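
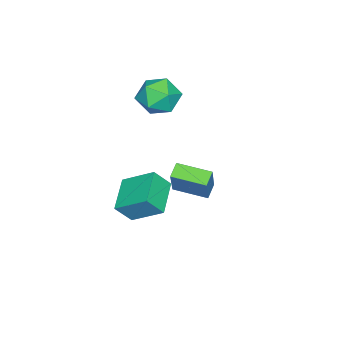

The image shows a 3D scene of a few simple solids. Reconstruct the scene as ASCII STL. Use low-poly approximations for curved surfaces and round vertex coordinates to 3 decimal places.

solid 
facet normal -0.474 -0.174 -0.863
outer loop
vertex 2.658 0.745 0.66
vertex 2.43 2.367 0.458
vertex 3.362 0.794 0.263
endloop
endfacet
facet normal 0.138 -0.983 0.123
outer loop
vertex 4.23 1.113 1.842
vertex 2.658 0.745 0.66
vertex 3.362 0.794 0.263
endloop
endfacet
facet normal -0.474 -0.174 -0.863
outer loop
vertex 3.362 0.794 0.263
vertex 2.43 2.367 0.458
vertex 3.134 2.416 0.061
endloop
endfacet
facet normal 0.869 0.061 -0.490
outer loop
vertex 3.134 2.416 0.061
vertex 4.23 1.113 1.842
vertex 3.362 0.794 0.263
endloop
endfacet
facet normal -0.869 -0.061 0.490
outer loop
vertex 2.658 0.745 0.66
vertex 3.298 2.686 2.037
vertex 2.43 2.367 0.458
endloop
endfacet
facet normal 0.138 -0.983 0.123
outer loop
vertex 3.526 1.064 2.239
vertex 2.658 0.745 0.66
vertex 4.23 1.113 1.842
endloop
endfacet
facet normal -0.869 -0.061 0.490
outer loop
vertex 3.526 1.064 2.239
vertex 3.298 2.686 2.037
vertex 2.658 0.745 0.66
endloop
endfacet
facet normal -0.138 0.983 -0.123
outer loop
vertex 2.43 2.367 0.458
vertex 3.298 2.686 2.037
vertex 3.134 2.416 0.061
endloop
endfacet
facet normal 0.869 0.061 -0.490
outer loop
vertex 4.002 2.735 1.64
vertex 4.23 1.113 1.842
vertex 3.134 2.416 0.061
endloop
endfacet
facet normal -0.138 0.983 -0.123
outer loop
vertex 3.134 2.416 0.061
vertex 3.298 2.686 2.037
vertex 4.002 2.735 1.64
endloop
endfacet
facet normal 0.474 0.174 0.863
outer loop
vertex 4.002 2.735 1.64
vertex 3.526 1.064 2.239
vertex 4.23 1.113 1.842
endloop
endfacet
facet normal 0.474 0.174 0.863
outer loop
vertex 3.298 2.686 2.037
vertex 3.526 1.064 2.239
vertex 4.002 2.735 1.64
endloop
endfacet
facet normal -0.173 0.736 0.654
outer loop
vertex -1.926 -1.278 2.606
vertex -1.85 -2.049 3.494
vertex -0.885 -1.487 3.117
endloop
endfacet
facet normal 0.161 0.984 0.074
outer loop
vertex -1.926 -1.278 2.606
vertex -0.885 -1.487 3.117
vertex -0.958 -1.387 1.945
endloop
endfacet
facet normal -0.243 0.835 -0.494
outer loop
vertex -1.926 -1.278 2.606
vertex -0.958 -1.387 1.945
vertex -1.966 -1.886 1.599
endloop
endfacet
facet normal -0.827 0.495 -0.266
outer loop
vertex -1.926 -1.278 2.606
vertex -1.966 -1.886 1.599
vertex -2.518 -2.295 2.556
endloop
endfacet
facet normal -0.784 0.434 0.444
outer loop
vertex -1.926 -1.278 2.606
vertex -2.518 -2.295 2.556
vertex -1.85 -2.049 3.494
endloop
endfacet
facet normal 0.777 0.630 0.005
outer loop
vertex -0.958 -1.387 1.945
vertex -0.885 -1.487 3.117
vertex -0.282 -2.225 2.424
endloop
endfacet
facet normal 0.236 0.228 0.945
outer loop
vertex -0.885 -1.487 3.117
vertex -1.85 -2.049 3.494
vertex -0.834 -2.634 3.381
endloop
endfacet
facet normal -0.752 -0.262 0.604
outer loop
vertex -1.85 -2.049 3.494
vertex -2.518 -2.295 2.556
vertex -1.842 -3.133 3.035
endloop
endfacet
facet normal -0.823 -0.162 -0.544
outer loop
vertex -2.518 -2.295 2.556
vertex -1.966 -1.886 1.599
vertex -1.915 -3.033 1.863
endloop
endfacet
facet normal 0.122 0.388 -0.914
outer loop
vertex -1.966 -1.886 1.599
vertex -0.958 -1.387 1.945
vertex -0.95 -2.471 1.486
endloop
endfacet
facet normal 0.827 -0.495 0.266
outer loop
vertex -0.874 -3.242 2.374
vertex -0.282 -2.225 2.424
vertex -0.834 -2.634 3.381
endloop
endfacet
facet normal 0.243 -0.835 0.494
outer loop
vertex -0.874 -3.242 2.374
vertex -0.834 -2.634 3.381
vertex -1.842 -3.133 3.035
endloop
endfacet
facet normal -0.161 -0.984 -0.074
outer loop
vertex -0.874 -3.242 2.374
vertex -1.842 -3.133 3.035
vertex -1.915 -3.033 1.863
endloop
endfacet
facet normal 0.173 -0.736 -0.654
outer loop
vertex -0.874 -3.242 2.374
vertex -1.915 -3.033 1.863
vertex -0.95 -2.471 1.486
endloop
endfacet
facet normal 0.784 -0.434 -0.444
outer loop
vertex -0.874 -3.242 2.374
vertex -0.95 -2.471 1.486
vertex -0.282 -2.225 2.424
endloop
endfacet
facet normal 0.823 0.162 0.544
outer loop
vertex -0.834 -2.634 3.381
vertex -0.282 -2.225 2.424
vertex -0.885 -1.487 3.117
endloop
endfacet
facet normal -0.122 -0.388 0.914
outer loop
vertex -1.842 -3.133 3.035
vertex -0.834 -2.634 3.381
vertex -1.85 -2.049 3.494
endloop
endfacet
facet normal -0.777 -0.630 -0.005
outer loop
vertex -1.915 -3.033 1.863
vertex -1.842 -3.133 3.035
vertex -2.518 -2.295 2.556
endloop
endfacet
facet normal -0.236 -0.228 -0.945
outer loop
vertex -0.95 -2.471 1.486
vertex -1.915 -3.033 1.863
vertex -1.966 -1.886 1.599
endloop
endfacet
facet normal 0.752 0.262 -0.604
outer loop
vertex -0.282 -2.225 2.424
vertex -0.95 -2.471 1.486
vertex -0.958 -1.387 1.945
endloop
endfacet
facet normal -0.413 0.480 -0.774
outer loop
vertex -0.129 -0.994 -2.445
vertex 1.636 -0.493 -3.077
vertex -0.045 -2.612 -3.494
endloop
endfacet
facet normal -0.910 -0.258 0.325
outer loop
vertex 0.484 -3.227 -2.503
vertex -0.129 -0.994 -2.445
vertex -0.045 -2.612 -3.494
endloop
endfacet
facet normal -0.413 0.480 -0.774
outer loop
vertex -0.045 -2.612 -3.494
vertex 1.636 -0.493 -3.077
vertex 1.72 -2.112 -4.125
endloop
endfacet
facet normal 0.043 -0.838 -0.543
outer loop
vertex 1.72 -2.112 -4.125
vertex 0.484 -3.227 -2.503
vertex -0.045 -2.612 -3.494
endloop
endfacet
facet normal -0.043 0.838 0.543
outer loop
vertex -0.129 -0.994 -2.445
vertex 2.165 -1.108 -2.086
vertex 1.636 -0.493 -3.077
endloop
endfacet
facet normal -0.909 -0.258 0.326
outer loop
vertex 0.4 -1.608 -1.455
vertex -0.129 -0.994 -2.445
vertex 0.484 -3.227 -2.503
endloop
endfacet
facet normal -0.043 0.838 0.543
outer loop
vertex 0.4 -1.608 -1.455
vertex 2.165 -1.108 -2.086
vertex -0.129 -0.994 -2.445
endloop
endfacet
facet normal 0.910 0.258 -0.326
outer loop
vertex 1.636 -0.493 -3.077
vertex 2.165 -1.108 -2.086
vertex 1.72 -2.112 -4.125
endloop
endfacet
facet normal 0.043 -0.838 -0.543
outer loop
vertex 2.249 -2.726 -3.135
vertex 0.484 -3.227 -2.503
vertex 1.72 -2.112 -4.125
endloop
endfacet
facet normal 0.909 0.258 -0.326
outer loop
vertex 1.72 -2.112 -4.125
vertex 2.165 -1.108 -2.086
vertex 2.249 -2.726 -3.135
endloop
endfacet
facet normal 0.413 -0.480 0.774
outer loop
vertex 2.249 -2.726 -3.135
vertex 0.4 -1.608 -1.455
vertex 0.484 -3.227 -2.503
endloop
endfacet
facet normal 0.413 -0.480 0.774
outer loop
vertex 2.165 -1.108 -2.086
vertex 0.4 -1.608 -1.455
vertex 2.249 -2.726 -3.135
endloop
endfacet

endsolid


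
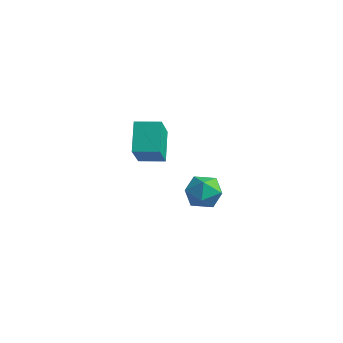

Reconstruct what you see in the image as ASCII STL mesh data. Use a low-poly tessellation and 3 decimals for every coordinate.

solid 
facet normal -0.416 0.571 -0.708
outer loop
vertex -0.99 -1.348 1.382
vertex -0.203 -0.702 1.441
vertex -0.307 -2.09 0.383
endloop
endfacet
facet normal -0.772 -0.633 -0.057
outer loop
vertex 0.383 -3.038 1.559
vertex -0.99 -1.348 1.382
vertex -0.307 -2.09 0.383
endloop
endfacet
facet normal -0.415 0.571 -0.708
outer loop
vertex -0.307 -2.09 0.383
vertex -0.203 -0.702 1.441
vertex 0.481 -1.444 0.442
endloop
endfacet
facet normal 0.481 -0.523 -0.704
outer loop
vertex 0.481 -1.444 0.442
vertex 0.383 -3.038 1.559
vertex -0.307 -2.09 0.383
endloop
endfacet
facet normal -0.482 0.522 0.704
outer loop
vertex -0.99 -1.348 1.382
vertex 0.487 -1.65 2.617
vertex -0.203 -0.702 1.441
endloop
endfacet
facet normal -0.772 -0.633 -0.058
outer loop
vertex -0.301 -2.296 2.558
vertex -0.99 -1.348 1.382
vertex 0.383 -3.038 1.559
endloop
endfacet
facet normal -0.481 0.523 0.704
outer loop
vertex -0.301 -2.296 2.558
vertex 0.487 -1.65 2.617
vertex -0.99 -1.348 1.382
endloop
endfacet
facet normal 0.772 0.633 0.058
outer loop
vertex -0.203 -0.702 1.441
vertex 0.487 -1.65 2.617
vertex 0.481 -1.444 0.442
endloop
endfacet
facet normal 0.482 -0.523 -0.703
outer loop
vertex 1.17 -2.392 1.618
vertex 0.383 -3.038 1.559
vertex 0.481 -1.444 0.442
endloop
endfacet
facet normal 0.772 0.633 0.058
outer loop
vertex 0.481 -1.444 0.442
vertex 0.487 -1.65 2.617
vertex 1.17 -2.392 1.618
endloop
endfacet
facet normal 0.415 -0.571 0.708
outer loop
vertex 1.17 -2.392 1.618
vertex -0.301 -2.296 2.558
vertex 0.383 -3.038 1.559
endloop
endfacet
facet normal 0.415 -0.571 0.708
outer loop
vertex 0.487 -1.65 2.617
vertex -0.301 -2.296 2.558
vertex 1.17 -2.392 1.618
endloop
endfacet
facet normal -0.311 -0.478 0.822
outer loop
vertex -1.085 1.561 -2.313
vertex -0.818 0.803 -2.653
vertex -0.271 1.281 -2.168
endloop
endfacet
facet normal -0.108 0.190 0.976
outer loop
vertex -1.085 1.561 -2.313
vertex -0.271 1.281 -2.168
vertex -0.417 2.122 -2.348
endloop
endfacet
facet normal -0.503 0.636 0.585
outer loop
vertex -1.085 1.561 -2.313
vertex -0.417 2.122 -2.348
vertex -1.055 2.165 -2.943
endloop
endfacet
facet normal -0.951 0.244 0.189
outer loop
vertex -1.085 1.561 -2.313
vertex -1.055 2.165 -2.943
vertex -1.302 1.349 -3.131
endloop
endfacet
facet normal -0.831 -0.443 0.335
outer loop
vertex -1.085 1.561 -2.313
vertex -1.302 1.349 -3.131
vertex -0.818 0.803 -2.653
endloop
endfacet
facet normal 0.573 0.265 0.775
outer loop
vertex -0.417 2.122 -2.348
vertex -0.271 1.281 -2.168
vertex 0.262 1.711 -2.709
endloop
endfacet
facet normal 0.244 -0.814 0.527
outer loop
vertex -0.271 1.281 -2.168
vertex -0.818 0.803 -2.653
vertex 0.015 0.895 -2.897
endloop
endfacet
facet normal -0.598 -0.758 -0.261
outer loop
vertex -0.818 0.803 -2.653
vertex -1.302 1.349 -3.131
vertex -0.623 0.938 -3.492
endloop
endfacet
facet normal -0.791 0.354 -0.498
outer loop
vertex -1.302 1.349 -3.131
vertex -1.055 2.165 -2.943
vertex -0.769 1.779 -3.672
endloop
endfacet
facet normal -0.067 0.987 0.143
outer loop
vertex -1.055 2.165 -2.943
vertex -0.417 2.122 -2.348
vertex -0.222 2.257 -3.187
endloop
endfacet
facet normal 0.951 -0.244 -0.189
outer loop
vertex 0.045 1.499 -3.527
vertex 0.262 1.711 -2.709
vertex 0.015 0.895 -2.897
endloop
endfacet
facet normal 0.503 -0.636 -0.585
outer loop
vertex 0.045 1.499 -3.527
vertex 0.015 0.895 -2.897
vertex -0.623 0.938 -3.492
endloop
endfacet
facet normal 0.108 -0.190 -0.976
outer loop
vertex 0.045 1.499 -3.527
vertex -0.623 0.938 -3.492
vertex -0.769 1.779 -3.672
endloop
endfacet
facet normal 0.311 0.478 -0.822
outer loop
vertex 0.045 1.499 -3.527
vertex -0.769 1.779 -3.672
vertex -0.222 2.257 -3.187
endloop
endfacet
facet normal 0.831 0.443 -0.335
outer loop
vertex 0.045 1.499 -3.527
vertex -0.222 2.257 -3.187
vertex 0.262 1.711 -2.709
endloop
endfacet
facet normal 0.791 -0.354 0.498
outer loop
vertex 0.015 0.895 -2.897
vertex 0.262 1.711 -2.709
vertex -0.271 1.281 -2.168
endloop
endfacet
facet normal 0.067 -0.987 -0.143
outer loop
vertex -0.623 0.938 -3.492
vertex 0.015 0.895 -2.897
vertex -0.818 0.803 -2.653
endloop
endfacet
facet normal -0.573 -0.265 -0.775
outer loop
vertex -0.769 1.779 -3.672
vertex -0.623 0.938 -3.492
vertex -1.302 1.349 -3.131
endloop
endfacet
facet normal -0.244 0.814 -0.527
outer loop
vertex -0.222 2.257 -3.187
vertex -0.769 1.779 -3.672
vertex -1.055 2.165 -2.943
endloop
endfacet
facet normal 0.598 0.758 0.261
outer loop
vertex 0.262 1.711 -2.709
vertex -0.222 2.257 -3.187
vertex -0.417 2.122 -2.348
endloop
endfacet

endsolid


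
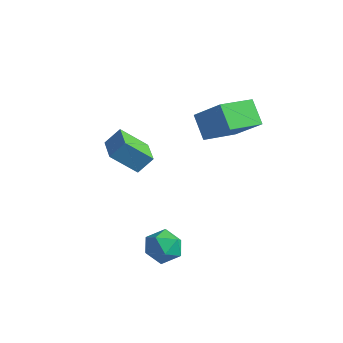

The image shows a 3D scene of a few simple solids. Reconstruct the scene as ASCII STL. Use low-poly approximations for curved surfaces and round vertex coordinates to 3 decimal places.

solid 
facet normal -0.581 -0.034 0.813
outer loop
vertex 2.47 -2.839 -3.009
vertex 1.907 -3.585 -3.443
vertex 2.727 -3.826 -2.867
endloop
endfacet
facet normal 0.084 0.163 0.983
outer loop
vertex 2.47 -2.839 -3.009
vertex 2.727 -3.826 -2.867
vertex 3.459 -3.124 -3.046
endloop
endfacet
facet normal 0.240 0.753 0.613
outer loop
vertex 2.47 -2.839 -3.009
vertex 3.459 -3.124 -3.046
vertex 3.092 -2.449 -3.732
endloop
endfacet
facet normal -0.327 0.920 0.215
outer loop
vertex 2.47 -2.839 -3.009
vertex 3.092 -2.449 -3.732
vertex 2.132 -2.733 -3.977
endloop
endfacet
facet normal -0.835 0.433 0.339
outer loop
vertex 2.47 -2.839 -3.009
vertex 2.132 -2.733 -3.977
vertex 1.907 -3.585 -3.443
endloop
endfacet
facet normal 0.528 -0.354 0.772
outer loop
vertex 3.459 -3.124 -3.046
vertex 2.727 -3.826 -2.867
vertex 3.508 -4.047 -3.503
endloop
endfacet
facet normal -0.547 -0.673 0.497
outer loop
vertex 2.727 -3.826 -2.867
vertex 1.907 -3.585 -3.443
vertex 2.548 -4.331 -3.748
endloop
endfacet
facet normal -0.959 0.083 -0.271
outer loop
vertex 1.907 -3.585 -3.443
vertex 2.132 -2.733 -3.977
vertex 2.181 -3.656 -4.434
endloop
endfacet
facet normal -0.137 0.871 -0.471
outer loop
vertex 2.132 -2.733 -3.977
vertex 3.092 -2.449 -3.732
vertex 2.913 -2.954 -4.613
endloop
endfacet
facet normal 0.781 0.600 0.173
outer loop
vertex 3.092 -2.449 -3.732
vertex 3.459 -3.124 -3.046
vertex 3.733 -3.195 -4.037
endloop
endfacet
facet normal 0.327 -0.920 -0.215
outer loop
vertex 3.17 -3.941 -4.471
vertex 3.508 -4.047 -3.503
vertex 2.548 -4.331 -3.748
endloop
endfacet
facet normal -0.240 -0.753 -0.613
outer loop
vertex 3.17 -3.941 -4.471
vertex 2.548 -4.331 -3.748
vertex 2.181 -3.656 -4.434
endloop
endfacet
facet normal -0.084 -0.163 -0.983
outer loop
vertex 3.17 -3.941 -4.471
vertex 2.181 -3.656 -4.434
vertex 2.913 -2.954 -4.613
endloop
endfacet
facet normal 0.581 0.034 -0.813
outer loop
vertex 3.17 -3.941 -4.471
vertex 2.913 -2.954 -4.613
vertex 3.733 -3.195 -4.037
endloop
endfacet
facet normal 0.835 -0.433 -0.339
outer loop
vertex 3.17 -3.941 -4.471
vertex 3.733 -3.195 -4.037
vertex 3.508 -4.047 -3.503
endloop
endfacet
facet normal 0.137 -0.871 0.471
outer loop
vertex 2.548 -4.331 -3.748
vertex 3.508 -4.047 -3.503
vertex 2.727 -3.826 -2.867
endloop
endfacet
facet normal -0.781 -0.600 -0.173
outer loop
vertex 2.181 -3.656 -4.434
vertex 2.548 -4.331 -3.748
vertex 1.907 -3.585 -3.443
endloop
endfacet
facet normal -0.528 0.354 -0.772
outer loop
vertex 2.913 -2.954 -4.613
vertex 2.181 -3.656 -4.434
vertex 2.132 -2.733 -3.977
endloop
endfacet
facet normal 0.547 0.673 -0.497
outer loop
vertex 3.733 -3.195 -4.037
vertex 2.913 -2.954 -4.613
vertex 3.092 -2.449 -3.732
endloop
endfacet
facet normal 0.959 -0.083 0.271
outer loop
vertex 3.508 -4.047 -3.503
vertex 3.733 -3.195 -4.037
vertex 3.459 -3.124 -3.046
endloop
endfacet
facet normal -0.509 -0.528 0.680
outer loop
vertex -0.166 -2.652 1.69
vertex -1.393 -1.67 1.534
vertex -0.577 -3.295 0.884
endloop
endfacet
facet normal 0.777 -0.621 0.099
outer loop
vertex 0.333 -2.35 -0.334
vertex -0.166 -2.652 1.69
vertex -0.577 -3.295 0.884
endloop
endfacet
facet normal -0.508 -0.528 0.681
outer loop
vertex -0.577 -3.295 0.884
vertex -1.393 -1.67 1.534
vertex -1.805 -2.313 0.728
endloop
endfacet
facet normal -0.371 -0.579 -0.726
outer loop
vertex -1.805 -2.313 0.728
vertex 0.333 -2.35 -0.334
vertex -0.577 -3.295 0.884
endloop
endfacet
facet normal 0.371 0.579 0.726
outer loop
vertex -0.166 -2.652 1.69
vertex -0.483 -0.725 0.316
vertex -1.393 -1.67 1.534
endloop
endfacet
facet normal 0.777 -0.622 0.099
outer loop
vertex 0.745 -1.707 0.472
vertex -0.166 -2.652 1.69
vertex 0.333 -2.35 -0.334
endloop
endfacet
facet normal 0.371 0.579 0.726
outer loop
vertex 0.745 -1.707 0.472
vertex -0.483 -0.725 0.316
vertex -0.166 -2.652 1.69
endloop
endfacet
facet normal -0.777 0.621 -0.099
outer loop
vertex -1.393 -1.67 1.534
vertex -0.483 -0.725 0.316
vertex -1.805 -2.313 0.728
endloop
endfacet
facet normal -0.371 -0.579 -0.726
outer loop
vertex -0.894 -1.368 -0.49
vertex 0.333 -2.35 -0.334
vertex -1.805 -2.313 0.728
endloop
endfacet
facet normal -0.777 0.621 -0.099
outer loop
vertex -1.805 -2.313 0.728
vertex -0.483 -0.725 0.316
vertex -0.894 -1.368 -0.49
endloop
endfacet
facet normal 0.509 0.527 -0.681
outer loop
vertex -0.894 -1.368 -0.49
vertex 0.745 -1.707 0.472
vertex 0.333 -2.35 -0.334
endloop
endfacet
facet normal 0.508 0.528 -0.680
outer loop
vertex -0.483 -0.725 0.316
vertex 0.745 -1.707 0.472
vertex -0.894 -1.368 -0.49
endloop
endfacet
facet normal -0.655 0.303 0.692
outer loop
vertex 1.951 1.665 3.064
vertex 2.334 3.618 2.572
vertex 0.384 1.605 1.608
endloop
endfacet
facet normal -0.186 -0.953 0.240
outer loop
vertex 1.386 1.142 0.548
vertex 1.951 1.665 3.064
vertex 0.384 1.605 1.608
endloop
endfacet
facet normal -0.655 0.303 0.692
outer loop
vertex 0.384 1.605 1.608
vertex 2.334 3.618 2.572
vertex 0.767 3.558 1.116
endloop
endfacet
facet normal -0.732 -0.028 -0.680
outer loop
vertex 0.767 3.558 1.116
vertex 1.386 1.142 0.548
vertex 0.384 1.605 1.608
endloop
endfacet
facet normal 0.732 0.028 0.680
outer loop
vertex 1.951 1.665 3.064
vertex 3.336 3.155 1.512
vertex 2.334 3.618 2.572
endloop
endfacet
facet normal -0.186 -0.953 0.240
outer loop
vertex 2.953 1.202 2.004
vertex 1.951 1.665 3.064
vertex 1.386 1.142 0.548
endloop
endfacet
facet normal 0.732 0.028 0.680
outer loop
vertex 2.953 1.202 2.004
vertex 3.336 3.155 1.512
vertex 1.951 1.665 3.064
endloop
endfacet
facet normal 0.186 0.953 -0.240
outer loop
vertex 2.334 3.618 2.572
vertex 3.336 3.155 1.512
vertex 0.767 3.558 1.116
endloop
endfacet
facet normal -0.732 -0.028 -0.680
outer loop
vertex 1.769 3.095 0.056
vertex 1.386 1.142 0.548
vertex 0.767 3.558 1.116
endloop
endfacet
facet normal 0.186 0.953 -0.240
outer loop
vertex 0.767 3.558 1.116
vertex 3.336 3.155 1.512
vertex 1.769 3.095 0.056
endloop
endfacet
facet normal 0.655 -0.303 -0.692
outer loop
vertex 1.769 3.095 0.056
vertex 2.953 1.202 2.004
vertex 1.386 1.142 0.548
endloop
endfacet
facet normal 0.655 -0.303 -0.692
outer loop
vertex 3.336 3.155 1.512
vertex 2.953 1.202 2.004
vertex 1.769 3.095 0.056
endloop
endfacet

endsolid


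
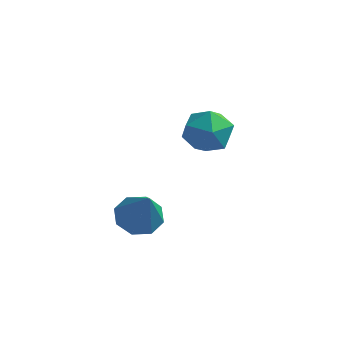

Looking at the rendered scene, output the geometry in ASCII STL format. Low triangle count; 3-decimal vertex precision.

solid 
facet normal -0.402 0.400 -0.824
outer loop
vertex -2.615 -1.978 -4.456
vertex -3.326 -1.576 -3.914
vertex -2.437 -1.292 -4.21
endloop
endfacet
facet normal 0.971 -0.213 -0.110
outer loop
vertex -2.615 -1.978 -4.456
vertex -2.437 -1.292 -4.21
vertex -2.454 -2.444 -2.126
endloop
endfacet
facet normal -0.402 0.400 -0.824
outer loop
vertex -2.437 -1.292 -4.21
vertex -3.326 -1.576 -3.914
vertex -2.779 -0.773 -3.791
endloop
endfacet
facet normal 0.887 0.400 0.229
outer loop
vertex -2.437 -1.292 -4.21
vertex -2.779 -0.773 -3.791
vertex -2.454 -2.444 -2.126
endloop
endfacet
facet normal -0.402 0.400 -0.824
outer loop
vertex -2.779 -0.773 -3.791
vertex -3.326 -1.576 -3.914
vertex -3.442 -0.724 -3.444
endloop
endfacet
facet normal 0.375 0.690 0.619
outer loop
vertex -2.779 -0.773 -3.791
vertex -3.442 -0.724 -3.444
vertex -2.454 -2.444 -2.126
endloop
endfacet
facet normal -0.403 0.400 -0.824
outer loop
vertex -3.442 -0.724 -3.444
vertex -3.326 -1.576 -3.914
vertex -4.037 -1.175 -3.372
endloop
endfacet
facet normal -0.267 0.485 0.833
outer loop
vertex -3.442 -0.724 -3.444
vertex -4.037 -1.175 -3.372
vertex -2.454 -2.444 -2.126
endloop
endfacet
facet normal -0.403 0.399 -0.824
outer loop
vertex -4.037 -1.175 -3.372
vertex -3.326 -1.576 -3.914
vertex -4.216 -1.861 -3.617
endloop
endfacet
facet normal -0.661 -0.093 0.745
outer loop
vertex -4.037 -1.175 -3.372
vertex -4.216 -1.861 -3.617
vertex -2.454 -2.444 -2.126
endloop
endfacet
facet normal -0.403 0.401 -0.823
outer loop
vertex -4.216 -1.861 -3.617
vertex -3.326 -1.576 -3.914
vertex -3.874 -2.38 -4.037
endloop
endfacet
facet normal -0.578 -0.709 0.405
outer loop
vertex -4.216 -1.861 -3.617
vertex -3.874 -2.38 -4.037
vertex -2.454 -2.444 -2.126
endloop
endfacet
facet normal -0.402 0.400 -0.824
outer loop
vertex -3.874 -2.38 -4.037
vertex -3.326 -1.576 -3.914
vertex -3.211 -2.428 -4.384
endloop
endfacet
facet normal -0.065 -0.998 0.015
outer loop
vertex -3.874 -2.38 -4.037
vertex -3.211 -2.428 -4.384
vertex -2.454 -2.444 -2.126
endloop
endfacet
facet normal -0.402 0.400 -0.824
outer loop
vertex -3.211 -2.428 -4.384
vertex -3.326 -1.576 -3.914
vertex -2.615 -1.978 -4.456
endloop
endfacet
facet normal 0.575 -0.794 -0.198
outer loop
vertex -3.211 -2.428 -4.384
vertex -2.615 -1.978 -4.456
vertex -2.454 -2.444 -2.126
endloop
endfacet
facet normal 0.425 0.523 0.738
outer loop
vertex -2.439 3.936 -1.245
vertex -2.482 2.996 -0.554
vertex -1.546 3.184 -1.226
endloop
endfacet
facet normal 0.640 0.762 0.101
outer loop
vertex -2.439 3.936 -1.245
vertex -1.546 3.184 -1.226
vertex -1.914 3.627 -2.241
endloop
endfacet
facet normal 0.061 0.962 -0.266
outer loop
vertex -2.439 3.936 -1.245
vertex -1.914 3.627 -2.241
vertex -3.077 3.713 -2.197
endloop
endfacet
facet normal -0.512 0.847 0.145
outer loop
vertex -2.439 3.936 -1.245
vertex -3.077 3.713 -2.197
vertex -3.428 3.323 -1.154
endloop
endfacet
facet normal -0.287 0.576 0.766
outer loop
vertex -2.439 3.936 -1.245
vertex -3.428 3.323 -1.154
vertex -2.482 2.996 -0.554
endloop
endfacet
facet normal 0.944 0.219 -0.247
outer loop
vertex -1.914 3.627 -2.241
vertex -1.546 3.184 -1.226
vertex -1.632 2.497 -2.166
endloop
endfacet
facet normal 0.597 -0.167 0.785
outer loop
vertex -1.546 3.184 -1.226
vertex -2.482 2.996 -0.554
vertex -1.983 2.107 -1.123
endloop
endfacet
facet normal -0.554 -0.083 0.828
outer loop
vertex -2.482 2.996 -0.554
vertex -3.428 3.323 -1.154
vertex -3.146 2.193 -1.079
endloop
endfacet
facet normal -0.918 0.356 -0.176
outer loop
vertex -3.428 3.323 -1.154
vertex -3.077 3.713 -2.197
vertex -3.514 2.636 -2.094
endloop
endfacet
facet normal 0.008 0.542 -0.840
outer loop
vertex -3.077 3.713 -2.197
vertex -1.914 3.627 -2.241
vertex -2.578 2.824 -2.766
endloop
endfacet
facet normal 0.512 -0.847 -0.145
outer loop
vertex -2.621 1.884 -2.075
vertex -1.632 2.497 -2.166
vertex -1.983 2.107 -1.123
endloop
endfacet
facet normal -0.061 -0.962 0.266
outer loop
vertex -2.621 1.884 -2.075
vertex -1.983 2.107 -1.123
vertex -3.146 2.193 -1.079
endloop
endfacet
facet normal -0.640 -0.762 -0.101
outer loop
vertex -2.621 1.884 -2.075
vertex -3.146 2.193 -1.079
vertex -3.514 2.636 -2.094
endloop
endfacet
facet normal -0.425 -0.523 -0.738
outer loop
vertex -2.621 1.884 -2.075
vertex -3.514 2.636 -2.094
vertex -2.578 2.824 -2.766
endloop
endfacet
facet normal 0.287 -0.576 -0.766
outer loop
vertex -2.621 1.884 -2.075
vertex -2.578 2.824 -2.766
vertex -1.632 2.497 -2.166
endloop
endfacet
facet normal 0.918 -0.356 0.176
outer loop
vertex -1.983 2.107 -1.123
vertex -1.632 2.497 -2.166
vertex -1.546 3.184 -1.226
endloop
endfacet
facet normal -0.008 -0.542 0.840
outer loop
vertex -3.146 2.193 -1.079
vertex -1.983 2.107 -1.123
vertex -2.482 2.996 -0.554
endloop
endfacet
facet normal -0.944 -0.219 0.247
outer loop
vertex -3.514 2.636 -2.094
vertex -3.146 2.193 -1.079
vertex -3.428 3.323 -1.154
endloop
endfacet
facet normal -0.597 0.167 -0.785
outer loop
vertex -2.578 2.824 -2.766
vertex -3.514 2.636 -2.094
vertex -3.077 3.713 -2.197
endloop
endfacet
facet normal 0.554 0.083 -0.828
outer loop
vertex -1.632 2.497 -2.166
vertex -2.578 2.824 -2.766
vertex -1.914 3.627 -2.241
endloop
endfacet

endsolid


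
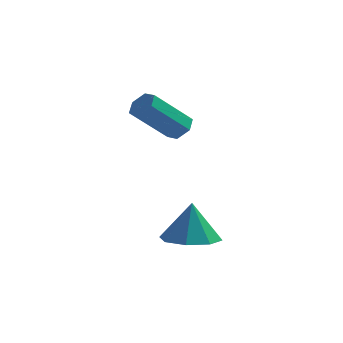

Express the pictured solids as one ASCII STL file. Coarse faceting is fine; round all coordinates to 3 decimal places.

solid 
facet normal 0.579 0.440 -0.686
outer loop
vertex 1.009 0.542 1.016
vertex 0.571 0.97 0.921
vertex 1.008 1.064 1.35
endloop
endfacet
facet normal 0.815 -0.311 0.488
outer loop
vertex 1.009 0.542 1.016
vertex 1.008 1.064 1.35
vertex -0.172 -0.358 2.414
endloop
endfacet
facet normal 0.815 -0.311 0.489
outer loop
vertex -0.172 -0.358 2.414
vertex 1.008 1.064 1.35
vertex -0.174 0.164 2.749
endloop
endfacet
facet normal -0.579 -0.442 0.685
outer loop
vertex -0.172 -0.358 2.414
vertex -0.174 0.164 2.749
vertex -0.611 0.07 2.319
endloop
endfacet
facet normal 0.579 0.441 -0.686
outer loop
vertex 1.008 1.064 1.35
vertex 0.571 0.97 0.921
vertex 0.569 1.492 1.255
endloop
endfacet
facet normal 0.405 0.574 0.712
outer loop
vertex 1.008 1.064 1.35
vertex 0.569 1.492 1.255
vertex -0.174 0.164 2.749
endloop
endfacet
facet normal 0.406 0.573 0.712
outer loop
vertex -0.174 0.164 2.749
vertex 0.569 1.492 1.255
vertex -0.612 0.592 2.654
endloop
endfacet
facet normal -0.580 -0.441 0.685
outer loop
vertex -0.174 0.164 2.749
vertex -0.612 0.592 2.654
vertex -0.611 0.07 2.319
endloop
endfacet
facet normal 0.579 0.441 -0.686
outer loop
vertex 0.569 1.492 1.255
vertex 0.571 0.97 0.921
vertex 0.132 1.398 0.826
endloop
endfacet
facet normal -0.410 0.885 0.223
outer loop
vertex 0.569 1.492 1.255
vertex 0.132 1.398 0.826
vertex -0.612 0.592 2.654
endloop
endfacet
facet normal -0.410 0.884 0.223
outer loop
vertex -0.612 0.592 2.654
vertex 0.132 1.398 0.826
vertex -1.049 0.498 2.224
endloop
endfacet
facet normal -0.580 -0.441 0.685
outer loop
vertex -0.612 0.592 2.654
vertex -1.049 0.498 2.224
vertex -0.611 0.07 2.319
endloop
endfacet
facet normal 0.579 0.442 -0.685
outer loop
vertex 0.132 1.398 0.826
vertex 0.571 0.97 0.921
vertex 0.134 0.876 0.491
endloop
endfacet
facet normal -0.815 0.311 -0.489
outer loop
vertex 0.132 1.398 0.826
vertex 0.134 0.876 0.491
vertex -1.049 0.498 2.224
endloop
endfacet
facet normal -0.815 0.311 -0.489
outer loop
vertex -1.049 0.498 2.224
vertex 0.134 0.876 0.491
vertex -1.048 -0.024 1.89
endloop
endfacet
facet normal -0.579 -0.440 0.686
outer loop
vertex -1.049 0.498 2.224
vertex -1.048 -0.024 1.89
vertex -0.611 0.07 2.319
endloop
endfacet
facet normal 0.580 0.441 -0.685
outer loop
vertex 0.134 0.876 0.491
vertex 0.571 0.97 0.921
vertex 0.572 0.448 0.586
endloop
endfacet
facet normal -0.406 -0.573 -0.712
outer loop
vertex 0.134 0.876 0.491
vertex 0.572 0.448 0.586
vertex -1.048 -0.024 1.89
endloop
endfacet
facet normal -0.406 -0.574 -0.712
outer loop
vertex -1.048 -0.024 1.89
vertex 0.572 0.448 0.586
vertex -0.609 -0.452 1.985
endloop
endfacet
facet normal -0.579 -0.441 0.686
outer loop
vertex -1.048 -0.024 1.89
vertex -0.609 -0.452 1.985
vertex -0.611 0.07 2.319
endloop
endfacet
facet normal 0.580 0.441 -0.685
outer loop
vertex 0.572 0.448 0.586
vertex 0.571 0.97 0.921
vertex 1.009 0.542 1.016
endloop
endfacet
facet normal 0.410 -0.884 -0.223
outer loop
vertex 0.572 0.448 0.586
vertex 1.009 0.542 1.016
vertex -0.609 -0.452 1.985
endloop
endfacet
facet normal 0.410 -0.884 -0.223
outer loop
vertex -0.609 -0.452 1.985
vertex 1.009 0.542 1.016
vertex -0.172 -0.358 2.414
endloop
endfacet
facet normal -0.579 -0.441 0.686
outer loop
vertex -0.609 -0.452 1.985
vertex -0.172 -0.358 2.414
vertex -0.611 0.07 2.319
endloop
endfacet
facet normal 0.011 -0.175 -0.984
outer loop
vertex 2.507 -3.375 -2.711
vertex 1.709 -2.661 -2.847
vertex 2.788 -2.609 -2.844
endloop
endfacet
facet normal 0.792 -0.190 0.581
outer loop
vertex 2.507 -3.375 -2.711
vertex 2.788 -2.609 -2.844
vertex 1.691 -2.379 -1.273
endloop
endfacet
facet normal 0.011 -0.176 -0.984
outer loop
vertex 2.788 -2.609 -2.844
vertex 1.709 -2.661 -2.847
vertex 2.436 -1.873 -2.98
endloop
endfacet
facet normal 0.762 0.450 0.466
outer loop
vertex 2.788 -2.609 -2.844
vertex 2.436 -1.873 -2.98
vertex 1.691 -2.379 -1.273
endloop
endfacet
facet normal 0.011 -0.176 -0.984
outer loop
vertex 2.436 -1.873 -2.98
vertex 1.709 -2.661 -2.847
vertex 1.659 -1.599 -3.038
endloop
endfacet
facet normal 0.282 0.880 0.384
outer loop
vertex 2.436 -1.873 -2.98
vertex 1.659 -1.599 -3.038
vertex 1.691 -2.379 -1.273
endloop
endfacet
facet normal 0.011 -0.177 -0.984
outer loop
vertex 1.659 -1.599 -3.038
vertex 1.709 -2.661 -2.847
vertex 0.911 -1.946 -2.984
endloop
endfacet
facet normal -0.366 0.849 0.382
outer loop
vertex 1.659 -1.599 -3.038
vertex 0.911 -1.946 -2.984
vertex 1.691 -2.379 -1.273
endloop
endfacet
facet normal 0.011 -0.176 -0.984
outer loop
vertex 0.911 -1.946 -2.984
vertex 1.709 -2.661 -2.847
vertex 0.63 -2.712 -2.85
endloop
endfacet
facet normal -0.804 0.376 0.461
outer loop
vertex 0.911 -1.946 -2.984
vertex 0.63 -2.712 -2.85
vertex 1.691 -2.379 -1.273
endloop
endfacet
facet normal 0.011 -0.175 -0.984
outer loop
vertex 0.63 -2.712 -2.85
vertex 1.709 -2.661 -2.847
vertex 0.982 -3.448 -2.715
endloop
endfacet
facet normal -0.773 -0.264 0.576
outer loop
vertex 0.63 -2.712 -2.85
vertex 0.982 -3.448 -2.715
vertex 1.691 -2.379 -1.273
endloop
endfacet
facet normal 0.011 -0.176 -0.984
outer loop
vertex 0.982 -3.448 -2.715
vertex 1.709 -2.661 -2.847
vertex 1.759 -3.723 -2.657
endloop
endfacet
facet normal -0.294 -0.693 0.658
outer loop
vertex 0.982 -3.448 -2.715
vertex 1.759 -3.723 -2.657
vertex 1.691 -2.379 -1.273
endloop
endfacet
facet normal 0.011 -0.176 -0.984
outer loop
vertex 1.759 -3.723 -2.657
vertex 1.709 -2.661 -2.847
vertex 2.507 -3.375 -2.711
endloop
endfacet
facet normal 0.356 -0.662 0.660
outer loop
vertex 1.759 -3.723 -2.657
vertex 2.507 -3.375 -2.711
vertex 1.691 -2.379 -1.273
endloop
endfacet

endsolid


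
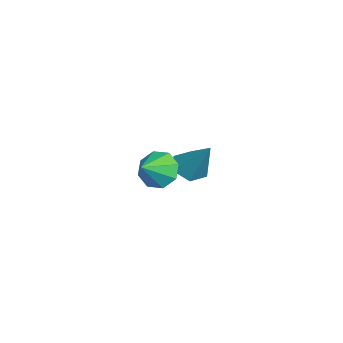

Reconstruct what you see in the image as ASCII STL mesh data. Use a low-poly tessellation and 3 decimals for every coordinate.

solid 
facet normal -0.756 0.379 -0.533
outer loop
vertex 2.952 3.674 -2.34
vertex 2.49 2.951 -2.199
vertex 2.582 3.712 -1.788
endloop
endfacet
facet normal 0.696 0.578 0.427
outer loop
vertex 2.952 3.674 -2.34
vertex 2.582 3.712 -1.788
vertex 3.45 2.469 -1.521
endloop
endfacet
facet normal -0.757 0.379 -0.533
outer loop
vertex 2.582 3.712 -1.788
vertex 2.49 2.951 -2.199
vertex 2.158 3.304 -1.476
endloop
endfacet
facet normal 0.279 0.384 0.880
outer loop
vertex 2.582 3.712 -1.788
vertex 2.158 3.304 -1.476
vertex 3.45 2.469 -1.521
endloop
endfacet
facet normal -0.756 0.380 -0.533
outer loop
vertex 2.158 3.304 -1.476
vertex 2.49 2.951 -2.199
vertex 1.928 2.689 -1.588
endloop
endfacet
facet normal -0.066 -0.155 0.986
outer loop
vertex 2.158 3.304 -1.476
vertex 1.928 2.689 -1.588
vertex 3.45 2.469 -1.521
endloop
endfacet
facet normal -0.756 0.380 -0.533
outer loop
vertex 1.928 2.689 -1.588
vertex 2.49 2.951 -2.199
vertex 2.027 2.228 -2.057
endloop
endfacet
facet normal -0.134 -0.721 0.680
outer loop
vertex 1.928 2.689 -1.588
vertex 2.027 2.228 -2.057
vertex 3.45 2.469 -1.521
endloop
endfacet
facet normal -0.756 0.379 -0.533
outer loop
vertex 2.027 2.228 -2.057
vertex 2.49 2.951 -2.199
vertex 2.398 2.19 -2.61
endloop
endfacet
facet normal 0.113 -0.983 0.143
outer loop
vertex 2.027 2.228 -2.057
vertex 2.398 2.19 -2.61
vertex 3.45 2.469 -1.521
endloop
endfacet
facet normal -0.756 0.379 -0.533
outer loop
vertex 2.398 2.19 -2.61
vertex 2.49 2.951 -2.199
vertex 2.822 2.598 -2.921
endloop
endfacet
facet normal 0.531 -0.788 -0.311
outer loop
vertex 2.398 2.19 -2.61
vertex 2.822 2.598 -2.921
vertex 3.45 2.469 -1.521
endloop
endfacet
facet normal -0.756 0.380 -0.533
outer loop
vertex 2.822 2.598 -2.921
vertex 2.49 2.951 -2.199
vertex 3.052 3.213 -2.809
endloop
endfacet
facet normal 0.874 -0.251 -0.415
outer loop
vertex 2.822 2.598 -2.921
vertex 3.052 3.213 -2.809
vertex 3.45 2.469 -1.521
endloop
endfacet
facet normal -0.756 0.379 -0.534
outer loop
vertex 3.052 3.213 -2.809
vertex 2.49 2.951 -2.199
vertex 2.952 3.674 -2.34
endloop
endfacet
facet normal 0.943 0.315 -0.109
outer loop
vertex 3.052 3.213 -2.809
vertex 2.952 3.674 -2.34
vertex 3.45 2.469 -1.521
endloop
endfacet
facet normal -0.423 -0.431 -0.797
outer loop
vertex -1.454 3.594 -5.241
vertex -2.157 3.514 -4.825
vertex -2.016 4.191 -5.266
endloop
endfacet
facet normal 0.698 0.644 -0.311
outer loop
vertex -1.454 3.594 -5.241
vertex -2.016 4.191 -5.266
vertex -1.283 4.406 -3.175
endloop
endfacet
facet normal -0.422 -0.432 -0.797
outer loop
vertex -2.016 4.191 -5.266
vertex -2.157 3.514 -4.825
vertex -2.719 4.111 -4.851
endloop
endfacet
facet normal -0.143 0.988 -0.052
outer loop
vertex -2.016 4.191 -5.266
vertex -2.719 4.111 -4.851
vertex -1.283 4.406 -3.175
endloop
endfacet
facet normal -0.422 -0.432 -0.797
outer loop
vertex -2.719 4.111 -4.851
vertex -2.157 3.514 -4.825
vertex -2.859 3.433 -4.41
endloop
endfacet
facet normal -0.705 0.483 0.519
outer loop
vertex -2.719 4.111 -4.851
vertex -2.859 3.433 -4.41
vertex -1.283 4.406 -3.175
endloop
endfacet
facet normal -0.422 -0.431 -0.798
outer loop
vertex -2.859 3.433 -4.41
vertex -2.157 3.514 -4.825
vertex -2.298 2.837 -4.385
endloop
endfacet
facet normal -0.424 -0.365 0.829
outer loop
vertex -2.859 3.433 -4.41
vertex -2.298 2.837 -4.385
vertex -1.283 4.406 -3.175
endloop
endfacet
facet normal -0.422 -0.431 -0.798
outer loop
vertex -2.298 2.837 -4.385
vertex -2.157 3.514 -4.825
vertex -1.595 2.917 -4.8
endloop
endfacet
facet normal 0.417 -0.709 0.569
outer loop
vertex -2.298 2.837 -4.385
vertex -1.595 2.917 -4.8
vertex -1.283 4.406 -3.175
endloop
endfacet
facet normal -0.423 -0.431 -0.797
outer loop
vertex -1.595 2.917 -4.8
vertex -2.157 3.514 -4.825
vertex -1.454 3.594 -5.241
endloop
endfacet
facet normal 0.979 -0.204 -0.001
outer loop
vertex -1.595 2.917 -4.8
vertex -1.454 3.594 -5.241
vertex -1.283 4.406 -3.175
endloop
endfacet

endsolid


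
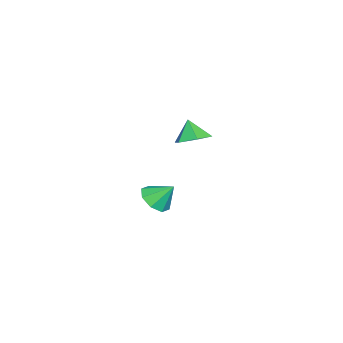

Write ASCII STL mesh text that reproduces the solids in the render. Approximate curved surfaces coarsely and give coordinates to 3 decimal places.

solid 
facet normal 0.341 0.341 -0.876
outer loop
vertex 2.362 3.601 3.793
vertex 1.621 3.172 3.337
vertex 1.531 4.083 3.657
endloop
endfacet
facet normal 0.129 0.469 0.874
outer loop
vertex 2.362 3.601 3.793
vertex 1.531 4.083 3.657
vertex 1.199 2.748 4.423
endloop
endfacet
facet normal 0.340 0.341 -0.876
outer loop
vertex 1.531 4.083 3.657
vertex 1.621 3.172 3.337
vertex 0.79 3.654 3.202
endloop
endfacet
facet normal -0.644 0.495 0.583
outer loop
vertex 1.531 4.083 3.657
vertex 0.79 3.654 3.202
vertex 1.199 2.748 4.423
endloop
endfacet
facet normal 0.341 0.342 -0.876
outer loop
vertex 0.79 3.654 3.202
vertex 1.621 3.172 3.337
vertex 0.88 2.743 2.881
endloop
endfacet
facet normal -0.966 -0.166 0.200
outer loop
vertex 0.79 3.654 3.202
vertex 0.88 2.743 2.881
vertex 1.199 2.748 4.423
endloop
endfacet
facet normal 0.341 0.341 -0.876
outer loop
vertex 0.88 2.743 2.881
vertex 1.621 3.172 3.337
vertex 1.711 2.261 3.017
endloop
endfacet
facet normal -0.512 -0.852 0.109
outer loop
vertex 0.88 2.743 2.881
vertex 1.711 2.261 3.017
vertex 1.199 2.748 4.423
endloop
endfacet
facet normal 0.340 0.341 -0.876
outer loop
vertex 1.711 2.261 3.017
vertex 1.621 3.172 3.337
vertex 2.452 2.69 3.472
endloop
endfacet
facet normal 0.263 -0.878 0.400
outer loop
vertex 1.711 2.261 3.017
vertex 2.452 2.69 3.472
vertex 1.199 2.748 4.423
endloop
endfacet
facet normal 0.341 0.342 -0.876
outer loop
vertex 2.452 2.69 3.472
vertex 1.621 3.172 3.337
vertex 2.362 3.601 3.793
endloop
endfacet
facet normal 0.584 -0.218 0.782
outer loop
vertex 2.452 2.69 3.472
vertex 2.362 3.601 3.793
vertex 1.199 2.748 4.423
endloop
endfacet
facet normal 0.035 -0.677 -0.735
outer loop
vertex -0.858 -0.334 -2.76
vertex -1.615 0.129 -3.223
vertex -0.618 0.206 -3.246
endloop
endfacet
facet normal 0.781 0.188 0.595
outer loop
vertex -0.858 -0.334 -2.76
vertex -0.618 0.206 -3.246
vertex -1.665 1.111 -2.157
endloop
endfacet
facet normal 0.035 -0.678 -0.735
outer loop
vertex -0.618 0.206 -3.246
vertex -1.615 0.129 -3.223
vertex -0.961 0.701 -3.719
endloop
endfacet
facet normal 0.735 0.660 0.158
outer loop
vertex -0.618 0.206 -3.246
vertex -0.961 0.701 -3.719
vertex -1.665 1.111 -2.157
endloop
endfacet
facet normal 0.036 -0.678 -0.734
outer loop
vertex -0.961 0.701 -3.719
vertex -1.615 0.129 -3.223
vertex -1.687 0.86 -3.901
endloop
endfacet
facet normal 0.245 0.959 -0.141
outer loop
vertex -0.961 0.701 -3.719
vertex -1.687 0.86 -3.901
vertex -1.665 1.111 -2.157
endloop
endfacet
facet normal 0.035 -0.678 -0.734
outer loop
vertex -1.687 0.86 -3.901
vertex -1.615 0.129 -3.223
vertex -2.371 0.591 -3.685
endloop
endfacet
facet normal -0.397 0.909 -0.126
outer loop
vertex -1.687 0.86 -3.901
vertex -2.371 0.591 -3.685
vertex -1.665 1.111 -2.157
endloop
endfacet
facet normal 0.035 -0.678 -0.734
outer loop
vertex -2.371 0.591 -3.685
vertex -1.615 0.129 -3.223
vertex -2.611 0.052 -3.199
endloop
endfacet
facet normal -0.819 0.540 0.195
outer loop
vertex -2.371 0.591 -3.685
vertex -2.611 0.052 -3.199
vertex -1.665 1.111 -2.157
endloop
endfacet
facet normal 0.035 -0.678 -0.734
outer loop
vertex -2.611 0.052 -3.199
vertex -1.615 0.129 -3.223
vertex -2.268 -0.443 -2.726
endloop
endfacet
facet normal -0.772 0.068 0.632
outer loop
vertex -2.611 0.052 -3.199
vertex -2.268 -0.443 -2.726
vertex -1.665 1.111 -2.157
endloop
endfacet
facet normal 0.034 -0.677 -0.735
outer loop
vertex -2.268 -0.443 -2.726
vertex -1.615 0.129 -3.223
vertex -1.542 -0.603 -2.545
endloop
endfacet
facet normal -0.283 -0.231 0.931
outer loop
vertex -2.268 -0.443 -2.726
vertex -1.542 -0.603 -2.545
vertex -1.665 1.111 -2.157
endloop
endfacet
facet normal 0.035 -0.677 -0.735
outer loop
vertex -1.542 -0.603 -2.545
vertex -1.615 0.129 -3.223
vertex -0.858 -0.334 -2.76
endloop
endfacet
facet normal 0.359 -0.181 0.915
outer loop
vertex -1.542 -0.603 -2.545
vertex -0.858 -0.334 -2.76
vertex -1.665 1.111 -2.157
endloop
endfacet

endsolid


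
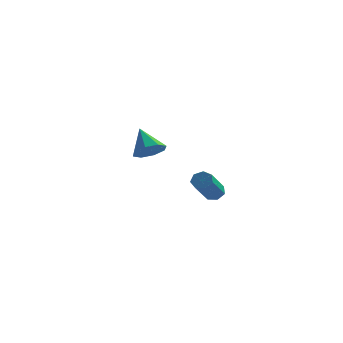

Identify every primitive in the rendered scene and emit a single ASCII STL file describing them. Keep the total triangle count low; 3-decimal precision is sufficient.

solid 
facet normal 0.167 0.745 -0.645
outer loop
vertex 2.324 -3.532 -0.937
vertex 2.081 -3.15 -0.559
vertex 2.646 -3.315 -0.603
endloop
endfacet
facet normal 0.759 -0.515 -0.397
outer loop
vertex 2.324 -3.532 -0.937
vertex 2.646 -3.315 -0.603
vertex 1.982 -5.052 0.381
endloop
endfacet
facet normal 0.759 -0.515 -0.397
outer loop
vertex 1.982 -5.052 0.381
vertex 2.646 -3.315 -0.603
vertex 2.304 -4.835 0.715
endloop
endfacet
facet normal -0.167 -0.745 0.645
outer loop
vertex 1.982 -5.052 0.381
vertex 2.304 -4.835 0.715
vertex 1.739 -4.67 0.759
endloop
endfacet
facet normal 0.168 0.746 -0.644
outer loop
vertex 2.646 -3.315 -0.603
vertex 2.081 -3.15 -0.559
vertex 2.542 -2.974 -0.235
endloop
endfacet
facet normal 0.965 0.011 0.263
outer loop
vertex 2.646 -3.315 -0.603
vertex 2.542 -2.974 -0.235
vertex 2.304 -4.835 0.715
endloop
endfacet
facet normal 0.965 0.011 0.263
outer loop
vertex 2.304 -4.835 0.715
vertex 2.542 -2.974 -0.235
vertex 2.2 -4.493 1.082
endloop
endfacet
facet normal -0.167 -0.744 0.646
outer loop
vertex 2.304 -4.835 0.715
vertex 2.2 -4.493 1.082
vertex 1.739 -4.67 0.759
endloop
endfacet
facet normal 0.169 0.745 -0.645
outer loop
vertex 2.542 -2.974 -0.235
vertex 2.081 -3.15 -0.559
vertex 2.091 -2.765 -0.112
endloop
endfacet
facet normal 0.443 0.529 0.724
outer loop
vertex 2.542 -2.974 -0.235
vertex 2.091 -2.765 -0.112
vertex 2.2 -4.493 1.082
endloop
endfacet
facet normal 0.443 0.528 0.724
outer loop
vertex 2.2 -4.493 1.082
vertex 2.091 -2.765 -0.112
vertex 1.749 -4.285 1.206
endloop
endfacet
facet normal -0.166 -0.745 0.646
outer loop
vertex 2.2 -4.493 1.082
vertex 1.749 -4.285 1.206
vertex 1.739 -4.67 0.759
endloop
endfacet
facet normal 0.168 0.745 -0.645
outer loop
vertex 2.091 -2.765 -0.112
vertex 2.081 -3.15 -0.559
vertex 1.632 -2.846 -0.325
endloop
endfacet
facet normal -0.412 0.648 0.641
outer loop
vertex 2.091 -2.765 -0.112
vertex 1.632 -2.846 -0.325
vertex 1.749 -4.285 1.206
endloop
endfacet
facet normal -0.412 0.648 0.640
outer loop
vertex 1.749 -4.285 1.206
vertex 1.632 -2.846 -0.325
vertex 1.291 -4.366 0.993
endloop
endfacet
facet normal -0.168 -0.745 0.645
outer loop
vertex 1.749 -4.285 1.206
vertex 1.291 -4.366 0.993
vertex 1.739 -4.67 0.759
endloop
endfacet
facet normal 0.167 0.744 -0.647
outer loop
vertex 1.632 -2.846 -0.325
vertex 2.081 -3.15 -0.559
vertex 1.512 -3.157 -0.714
endloop
endfacet
facet normal -0.958 0.278 0.073
outer loop
vertex 1.632 -2.846 -0.325
vertex 1.512 -3.157 -0.714
vertex 1.291 -4.366 0.993
endloop
endfacet
facet normal -0.957 0.280 0.074
outer loop
vertex 1.291 -4.366 0.993
vertex 1.512 -3.157 -0.714
vertex 1.17 -4.676 0.604
endloop
endfacet
facet normal -0.168 -0.745 0.646
outer loop
vertex 1.291 -4.366 0.993
vertex 1.17 -4.676 0.604
vertex 1.739 -4.67 0.759
endloop
endfacet
facet normal 0.167 0.745 -0.646
outer loop
vertex 1.512 -3.157 -0.714
vertex 2.081 -3.15 -0.559
vertex 1.82 -3.462 -0.986
endloop
endfacet
facet normal -0.781 -0.300 -0.548
outer loop
vertex 1.512 -3.157 -0.714
vertex 1.82 -3.462 -0.986
vertex 1.17 -4.676 0.604
endloop
endfacet
facet normal -0.782 -0.298 -0.547
outer loop
vertex 1.17 -4.676 0.604
vertex 1.82 -3.462 -0.986
vertex 1.478 -4.982 0.331
endloop
endfacet
facet normal -0.168 -0.745 0.646
outer loop
vertex 1.17 -4.676 0.604
vertex 1.478 -4.982 0.331
vertex 1.739 -4.67 0.759
endloop
endfacet
facet normal 0.166 0.745 -0.646
outer loop
vertex 1.82 -3.462 -0.986
vertex 2.081 -3.15 -0.559
vertex 2.324 -3.532 -0.937
endloop
endfacet
facet normal -0.017 -0.653 -0.758
outer loop
vertex 1.82 -3.462 -0.986
vertex 2.324 -3.532 -0.937
vertex 1.478 -4.982 0.331
endloop
endfacet
facet normal -0.016 -0.653 -0.757
outer loop
vertex 1.478 -4.982 0.331
vertex 2.324 -3.532 -0.937
vertex 1.982 -5.052 0.381
endloop
endfacet
facet normal -0.168 -0.745 0.645
outer loop
vertex 1.478 -4.982 0.331
vertex 1.982 -5.052 0.381
vertex 1.739 -4.67 0.759
endloop
endfacet
facet normal 0.423 -0.543 -0.725
outer loop
vertex -1.778 2.071 0.641
vertex -2.338 2.503 -0.009
vertex -1.471 2.679 0.365
endloop
endfacet
facet normal 0.528 0.115 0.841
outer loop
vertex -1.778 2.071 0.641
vertex -1.471 2.679 0.365
vertex -3.082 3.457 1.269
endloop
endfacet
facet normal 0.423 -0.543 -0.726
outer loop
vertex -1.471 2.679 0.365
vertex -2.338 2.503 -0.009
vertex -1.672 3.184 -0.13
endloop
endfacet
facet normal 0.581 0.676 0.454
outer loop
vertex -1.471 2.679 0.365
vertex -1.672 3.184 -0.13
vertex -3.082 3.457 1.269
endloop
endfacet
facet normal 0.423 -0.543 -0.726
outer loop
vertex -1.672 3.184 -0.13
vertex -2.338 2.503 -0.009
vertex -2.263 3.289 -0.553
endloop
endfacet
facet normal 0.181 0.983 -0.009
outer loop
vertex -1.672 3.184 -0.13
vertex -2.263 3.289 -0.553
vertex -3.082 3.457 1.269
endloop
endfacet
facet normal 0.424 -0.542 -0.725
outer loop
vertex -2.263 3.289 -0.553
vertex -2.338 2.503 -0.009
vertex -2.897 2.934 -0.658
endloop
endfacet
facet normal -0.435 0.858 -0.275
outer loop
vertex -2.263 3.289 -0.553
vertex -2.897 2.934 -0.658
vertex -3.082 3.457 1.269
endloop
endfacet
facet normal 0.423 -0.543 -0.725
outer loop
vertex -2.897 2.934 -0.658
vertex -2.338 2.503 -0.009
vertex -3.204 2.326 -0.382
endloop
endfacet
facet normal -0.908 0.373 -0.188
outer loop
vertex -2.897 2.934 -0.658
vertex -3.204 2.326 -0.382
vertex -3.082 3.457 1.269
endloop
endfacet
facet normal 0.423 -0.542 -0.726
outer loop
vertex -3.204 2.326 -0.382
vertex -2.338 2.503 -0.009
vertex -3.003 1.821 0.112
endloop
endfacet
facet normal -0.962 -0.188 0.200
outer loop
vertex -3.204 2.326 -0.382
vertex -3.003 1.821 0.112
vertex -3.082 3.457 1.269
endloop
endfacet
facet normal 0.424 -0.542 -0.725
outer loop
vertex -3.003 1.821 0.112
vertex -2.338 2.503 -0.009
vertex -2.412 1.716 0.536
endloop
endfacet
facet normal -0.563 -0.495 0.662
outer loop
vertex -3.003 1.821 0.112
vertex -2.412 1.716 0.536
vertex -3.082 3.457 1.269
endloop
endfacet
facet normal 0.424 -0.542 -0.726
outer loop
vertex -2.412 1.716 0.536
vertex -2.338 2.503 -0.009
vertex -1.778 2.071 0.641
endloop
endfacet
facet normal 0.054 -0.370 0.928
outer loop
vertex -2.412 1.716 0.536
vertex -1.778 2.071 0.641
vertex -3.082 3.457 1.269
endloop
endfacet

endsolid


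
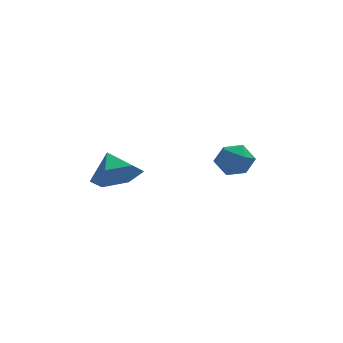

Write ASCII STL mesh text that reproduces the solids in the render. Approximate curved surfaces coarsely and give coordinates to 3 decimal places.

solid 
facet normal -0.787 -0.552 0.274
outer loop
vertex 2.951 0.354 -1.562
vertex 3.335 -0.21 -1.595
vertex 3.293 0.14 -1.01
endloop
endfacet
facet normal -0.827 0.103 0.552
outer loop
vertex 2.951 0.354 -1.562
vertex 3.293 0.14 -1.01
vertex 3.274 0.806 -1.163
endloop
endfacet
facet normal -0.819 0.573 0.014
outer loop
vertex 2.951 0.354 -1.562
vertex 3.274 0.806 -1.163
vertex 3.305 0.867 -1.843
endloop
endfacet
facet normal -0.775 0.207 -0.598
outer loop
vertex 2.951 0.354 -1.562
vertex 3.305 0.867 -1.843
vertex 3.343 0.239 -2.11
endloop
endfacet
facet normal -0.755 -0.488 -0.438
outer loop
vertex 2.951 0.354 -1.562
vertex 3.343 0.239 -2.11
vertex 3.335 -0.21 -1.595
endloop
endfacet
facet normal -0.243 0.211 0.947
outer loop
vertex 3.274 0.806 -1.163
vertex 3.293 0.14 -1.01
vertex 3.857 0.521 -0.95
endloop
endfacet
facet normal -0.178 -0.850 0.496
outer loop
vertex 3.293 0.14 -1.01
vertex 3.335 -0.21 -1.595
vertex 3.895 -0.107 -1.217
endloop
endfacet
facet normal -0.126 -0.747 -0.653
outer loop
vertex 3.335 -0.21 -1.595
vertex 3.343 0.239 -2.11
vertex 3.926 -0.046 -1.897
endloop
endfacet
facet normal -0.158 0.378 -0.912
outer loop
vertex 3.343 0.239 -2.11
vertex 3.305 0.867 -1.843
vertex 3.907 0.62 -2.05
endloop
endfacet
facet normal -0.230 0.970 0.077
outer loop
vertex 3.305 0.867 -1.843
vertex 3.274 0.806 -1.163
vertex 3.865 0.97 -1.465
endloop
endfacet
facet normal 0.775 -0.207 0.598
outer loop
vertex 4.249 0.406 -1.498
vertex 3.857 0.521 -0.95
vertex 3.895 -0.107 -1.217
endloop
endfacet
facet normal 0.819 -0.573 -0.014
outer loop
vertex 4.249 0.406 -1.498
vertex 3.895 -0.107 -1.217
vertex 3.926 -0.046 -1.897
endloop
endfacet
facet normal 0.827 -0.103 -0.552
outer loop
vertex 4.249 0.406 -1.498
vertex 3.926 -0.046 -1.897
vertex 3.907 0.62 -2.05
endloop
endfacet
facet normal 0.787 0.552 -0.274
outer loop
vertex 4.249 0.406 -1.498
vertex 3.907 0.62 -2.05
vertex 3.865 0.97 -1.465
endloop
endfacet
facet normal 0.755 0.488 0.438
outer loop
vertex 4.249 0.406 -1.498
vertex 3.865 0.97 -1.465
vertex 3.857 0.521 -0.95
endloop
endfacet
facet normal 0.158 -0.378 0.912
outer loop
vertex 3.895 -0.107 -1.217
vertex 3.857 0.521 -0.95
vertex 3.293 0.14 -1.01
endloop
endfacet
facet normal 0.230 -0.970 -0.077
outer loop
vertex 3.926 -0.046 -1.897
vertex 3.895 -0.107 -1.217
vertex 3.335 -0.21 -1.595
endloop
endfacet
facet normal 0.243 -0.211 -0.947
outer loop
vertex 3.907 0.62 -2.05
vertex 3.926 -0.046 -1.897
vertex 3.343 0.239 -2.11
endloop
endfacet
facet normal 0.178 0.850 -0.496
outer loop
vertex 3.865 0.97 -1.465
vertex 3.907 0.62 -2.05
vertex 3.305 0.867 -1.843
endloop
endfacet
facet normal 0.126 0.747 0.653
outer loop
vertex 3.857 0.521 -0.95
vertex 3.865 0.97 -1.465
vertex 3.274 0.806 -1.163
endloop
endfacet
facet normal 0.286 -0.715 -0.638
outer loop
vertex 0.515 -3.689 0.015
vertex 0.074 -3.351 -0.562
vertex 0.838 -3.134 -0.463
endloop
endfacet
facet normal 0.555 0.333 0.762
outer loop
vertex 0.515 -3.689 0.015
vertex 0.838 -3.134 -0.463
vertex -0.214 -2.629 0.082
endloop
endfacet
facet normal 0.286 -0.716 -0.637
outer loop
vertex 0.838 -3.134 -0.463
vertex 0.074 -3.351 -0.562
vertex 0.398 -2.797 -1.039
endloop
endfacet
facet normal 0.485 0.864 0.135
outer loop
vertex 0.838 -3.134 -0.463
vertex 0.398 -2.797 -1.039
vertex -0.214 -2.629 0.082
endloop
endfacet
facet normal 0.286 -0.716 -0.637
outer loop
vertex 0.398 -2.797 -1.039
vertex 0.074 -3.351 -0.562
vertex -0.366 -3.014 -1.138
endloop
endfacet
facet normal -0.231 0.936 -0.266
outer loop
vertex 0.398 -2.797 -1.039
vertex -0.366 -3.014 -1.138
vertex -0.214 -2.629 0.082
endloop
endfacet
facet normal 0.286 -0.716 -0.637
outer loop
vertex -0.366 -3.014 -1.138
vertex 0.074 -3.351 -0.562
vertex -0.689 -3.568 -0.661
endloop
endfacet
facet normal -0.878 0.477 -0.041
outer loop
vertex -0.366 -3.014 -1.138
vertex -0.689 -3.568 -0.661
vertex -0.214 -2.629 0.082
endloop
endfacet
facet normal 0.286 -0.715 -0.637
outer loop
vertex -0.689 -3.568 -0.661
vertex 0.074 -3.351 -0.562
vertex -0.249 -3.906 -0.084
endloop
endfacet
facet normal -0.809 -0.054 0.585
outer loop
vertex -0.689 -3.568 -0.661
vertex -0.249 -3.906 -0.084
vertex -0.214 -2.629 0.082
endloop
endfacet
facet normal 0.286 -0.715 -0.638
outer loop
vertex -0.249 -3.906 -0.084
vertex 0.074 -3.351 -0.562
vertex 0.515 -3.689 0.015
endloop
endfacet
facet normal -0.092 -0.126 0.988
outer loop
vertex -0.249 -3.906 -0.084
vertex 0.515 -3.689 0.015
vertex -0.214 -2.629 0.082
endloop
endfacet

endsolid


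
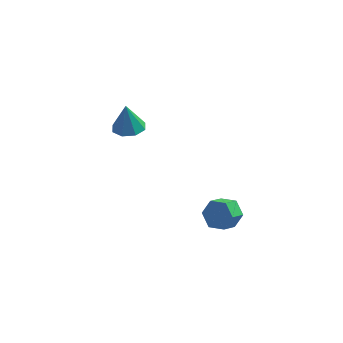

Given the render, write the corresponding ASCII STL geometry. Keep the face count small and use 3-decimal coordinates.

solid 
facet normal 0.542 0.646 -0.537
outer loop
vertex 4.272 -2.975 2.364
vertex 3.816 -3.255 1.567
vertex 3.468 -2.529 2.089
endloop
endfacet
facet normal 0.064 0.605 0.794
outer loop
vertex 4.272 -2.975 2.364
vertex 3.468 -2.529 2.089
vertex 3.66 -3.706 2.971
endloop
endfacet
facet normal 0.065 0.605 0.793
outer loop
vertex 3.66 -3.706 2.971
vertex 3.468 -2.529 2.089
vertex 2.855 -3.259 2.696
endloop
endfacet
facet normal -0.542 -0.647 0.536
outer loop
vertex 3.66 -3.706 2.971
vertex 2.855 -3.259 2.696
vertex 3.204 -3.985 2.173
endloop
endfacet
facet normal 0.543 0.646 -0.537
outer loop
vertex 3.468 -2.529 2.089
vertex 3.816 -3.255 1.567
vertex 3.012 -2.808 1.292
endloop
endfacet
facet normal -0.693 0.706 0.149
outer loop
vertex 3.468 -2.529 2.089
vertex 3.012 -2.808 1.292
vertex 2.855 -3.259 2.696
endloop
endfacet
facet normal -0.693 0.705 0.149
outer loop
vertex 2.855 -3.259 2.696
vertex 3.012 -2.808 1.292
vertex 2.399 -3.539 1.899
endloop
endfacet
facet normal -0.541 -0.647 0.537
outer loop
vertex 2.855 -3.259 2.696
vertex 2.399 -3.539 1.899
vertex 3.204 -3.985 2.173
endloop
endfacet
facet normal 0.543 0.646 -0.536
outer loop
vertex 3.012 -2.808 1.292
vertex 3.816 -3.255 1.567
vertex 3.36 -3.534 0.769
endloop
endfacet
facet normal -0.758 0.101 -0.644
outer loop
vertex 3.012 -2.808 1.292
vertex 3.36 -3.534 0.769
vertex 2.399 -3.539 1.899
endloop
endfacet
facet normal -0.758 0.100 -0.644
outer loop
vertex 2.399 -3.539 1.899
vertex 3.36 -3.534 0.769
vertex 2.748 -4.265 1.376
endloop
endfacet
facet normal -0.541 -0.647 0.537
outer loop
vertex 2.399 -3.539 1.899
vertex 2.748 -4.265 1.376
vertex 3.204 -3.985 2.173
endloop
endfacet
facet normal 0.542 0.647 -0.536
outer loop
vertex 3.36 -3.534 0.769
vertex 3.816 -3.255 1.567
vertex 4.165 -3.981 1.044
endloop
endfacet
facet normal -0.065 -0.605 -0.794
outer loop
vertex 3.36 -3.534 0.769
vertex 4.165 -3.981 1.044
vertex 2.748 -4.265 1.376
endloop
endfacet
facet normal -0.065 -0.605 -0.793
outer loop
vertex 2.748 -4.265 1.376
vertex 4.165 -3.981 1.044
vertex 3.552 -4.711 1.651
endloop
endfacet
facet normal -0.542 -0.646 0.537
outer loop
vertex 2.748 -4.265 1.376
vertex 3.552 -4.711 1.651
vertex 3.204 -3.985 2.173
endloop
endfacet
facet normal 0.541 0.647 -0.537
outer loop
vertex 4.165 -3.981 1.044
vertex 3.816 -3.255 1.567
vertex 4.621 -3.701 1.841
endloop
endfacet
facet normal 0.693 -0.705 -0.149
outer loop
vertex 4.165 -3.981 1.044
vertex 4.621 -3.701 1.841
vertex 3.552 -4.711 1.651
endloop
endfacet
facet normal 0.693 -0.705 -0.150
outer loop
vertex 3.552 -4.711 1.651
vertex 4.621 -3.701 1.841
vertex 4.008 -4.432 2.448
endloop
endfacet
facet normal -0.543 -0.646 0.537
outer loop
vertex 3.552 -4.711 1.651
vertex 4.008 -4.432 2.448
vertex 3.204 -3.985 2.173
endloop
endfacet
facet normal 0.541 0.647 -0.537
outer loop
vertex 4.621 -3.701 1.841
vertex 3.816 -3.255 1.567
vertex 4.272 -2.975 2.364
endloop
endfacet
facet normal 0.758 -0.100 0.645
outer loop
vertex 4.621 -3.701 1.841
vertex 4.272 -2.975 2.364
vertex 4.008 -4.432 2.448
endloop
endfacet
facet normal 0.758 -0.100 0.644
outer loop
vertex 4.008 -4.432 2.448
vertex 4.272 -2.975 2.364
vertex 3.66 -3.706 2.971
endloop
endfacet
facet normal -0.543 -0.646 0.536
outer loop
vertex 4.008 -4.432 2.448
vertex 3.66 -3.706 2.971
vertex 3.204 -3.985 2.173
endloop
endfacet
facet normal 0.086 -0.159 -0.983
outer loop
vertex -0.632 4.051 2.338
vertex -1.562 3.657 2.32
vertex -1.177 4.583 2.204
endloop
endfacet
facet normal 0.584 0.701 0.408
outer loop
vertex -0.632 4.051 2.338
vertex -1.177 4.583 2.204
vertex -1.718 3.943 4.08
endloop
endfacet
facet normal 0.088 -0.160 -0.983
outer loop
vertex -1.177 4.583 2.204
vertex -1.562 3.657 2.32
vertex -1.947 4.573 2.137
endloop
endfacet
facet normal -0.040 0.949 0.312
outer loop
vertex -1.177 4.583 2.204
vertex -1.947 4.573 2.137
vertex -1.718 3.943 4.08
endloop
endfacet
facet normal 0.087 -0.160 -0.983
outer loop
vertex -1.947 4.573 2.137
vertex -1.562 3.657 2.32
vertex -2.492 4.026 2.178
endloop
endfacet
facet normal -0.664 0.684 0.300
outer loop
vertex -1.947 4.573 2.137
vertex -2.492 4.026 2.178
vertex -1.718 3.943 4.08
endloop
endfacet
facet normal 0.087 -0.160 -0.983
outer loop
vertex -2.492 4.026 2.178
vertex -1.562 3.657 2.32
vertex -2.492 3.263 2.302
endloop
endfacet
facet normal -0.924 0.062 0.379
outer loop
vertex -2.492 4.026 2.178
vertex -2.492 3.263 2.302
vertex -1.718 3.943 4.08
endloop
endfacet
facet normal 0.087 -0.159 -0.983
outer loop
vertex -2.492 3.263 2.302
vertex -1.562 3.657 2.32
vertex -1.948 2.731 2.436
endloop
endfacet
facet normal -0.665 -0.554 0.501
outer loop
vertex -2.492 3.263 2.302
vertex -1.948 2.731 2.436
vertex -1.718 3.943 4.08
endloop
endfacet
facet normal 0.088 -0.160 -0.983
outer loop
vertex -1.948 2.731 2.436
vertex -1.562 3.657 2.32
vertex -1.177 2.741 2.503
endloop
endfacet
facet normal -0.041 -0.801 0.597
outer loop
vertex -1.948 2.731 2.436
vertex -1.177 2.741 2.503
vertex -1.718 3.943 4.08
endloop
endfacet
facet normal 0.087 -0.160 -0.983
outer loop
vertex -1.177 2.741 2.503
vertex -1.562 3.657 2.32
vertex -0.633 3.288 2.462
endloop
endfacet
facet normal 0.585 -0.536 0.609
outer loop
vertex -1.177 2.741 2.503
vertex -0.633 3.288 2.462
vertex -1.718 3.943 4.08
endloop
endfacet
facet normal 0.087 -0.160 -0.983
outer loop
vertex -0.633 3.288 2.462
vertex -1.562 3.657 2.32
vertex -0.632 4.051 2.338
endloop
endfacet
facet normal 0.843 0.085 0.531
outer loop
vertex -0.633 3.288 2.462
vertex -0.632 4.051 2.338
vertex -1.718 3.943 4.08
endloop
endfacet

endsolid


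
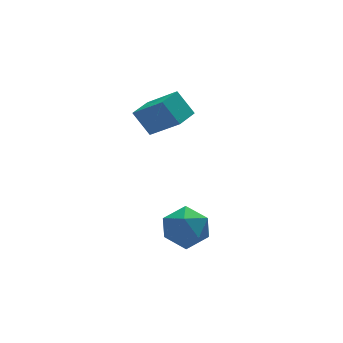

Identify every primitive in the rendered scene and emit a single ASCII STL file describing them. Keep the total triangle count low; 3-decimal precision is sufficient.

solid 
facet normal -0.816 -0.578 0.007
outer loop
vertex -2.43 0.372 3.945
vertex -2.832 0.95 4.828
vertex -3.136 1.358 2.979
endloop
endfacet
facet normal 0.355 -0.512 -0.782
outer loop
vertex -2.328 1.93 2.972
vertex -2.43 0.372 3.945
vertex -3.136 1.358 2.979
endloop
endfacet
facet normal -0.816 -0.578 0.007
outer loop
vertex -3.136 1.358 2.979
vertex -2.832 0.95 4.828
vertex -3.538 1.936 3.862
endloop
endfacet
facet normal -0.455 0.636 -0.623
outer loop
vertex -3.538 1.936 3.862
vertex -2.328 1.93 2.972
vertex -3.136 1.358 2.979
endloop
endfacet
facet normal 0.455 -0.636 0.623
outer loop
vertex -2.43 0.372 3.945
vertex -2.024 1.522 4.821
vertex -2.832 0.95 4.828
endloop
endfacet
facet normal 0.355 -0.512 -0.782
outer loop
vertex -1.622 0.944 3.938
vertex -2.43 0.372 3.945
vertex -2.328 1.93 2.972
endloop
endfacet
facet normal 0.455 -0.636 0.623
outer loop
vertex -1.622 0.944 3.938
vertex -2.024 1.522 4.821
vertex -2.43 0.372 3.945
endloop
endfacet
facet normal -0.355 0.512 0.782
outer loop
vertex -2.832 0.95 4.828
vertex -2.024 1.522 4.821
vertex -3.538 1.936 3.862
endloop
endfacet
facet normal -0.455 0.636 -0.623
outer loop
vertex -2.73 2.508 3.855
vertex -2.328 1.93 2.972
vertex -3.538 1.936 3.862
endloop
endfacet
facet normal -0.355 0.512 0.782
outer loop
vertex -3.538 1.936 3.862
vertex -2.024 1.522 4.821
vertex -2.73 2.508 3.855
endloop
endfacet
facet normal 0.816 0.578 -0.007
outer loop
vertex -2.73 2.508 3.855
vertex -1.622 0.944 3.938
vertex -2.328 1.93 2.972
endloop
endfacet
facet normal 0.816 0.578 -0.007
outer loop
vertex -2.024 1.522 4.821
vertex -1.622 0.944 3.938
vertex -2.73 2.508 3.855
endloop
endfacet
facet normal -0.340 0.222 0.914
outer loop
vertex -3.641 -0.91 0.263
vertex -3.186 -1.662 0.615
vertex -2.751 -0.822 0.573
endloop
endfacet
facet normal -0.262 0.812 0.521
outer loop
vertex -3.641 -0.91 0.263
vertex -2.751 -0.822 0.573
vertex -3.018 -0.394 -0.228
endloop
endfacet
facet normal -0.665 0.744 -0.063
outer loop
vertex -3.641 -0.91 0.263
vertex -3.018 -0.394 -0.228
vertex -3.618 -0.969 -0.681
endloop
endfacet
facet normal -0.993 0.111 -0.031
outer loop
vertex -3.641 -0.91 0.263
vertex -3.618 -0.969 -0.681
vertex -3.722 -1.752 -0.16
endloop
endfacet
facet normal -0.792 -0.211 0.572
outer loop
vertex -3.641 -0.91 0.263
vertex -3.722 -1.752 -0.16
vertex -3.186 -1.662 0.615
endloop
endfacet
facet normal 0.422 0.851 0.314
outer loop
vertex -3.018 -0.394 -0.228
vertex -2.751 -0.822 0.573
vertex -2.178 -0.828 -0.18
endloop
endfacet
facet normal 0.294 -0.105 0.950
outer loop
vertex -2.751 -0.822 0.573
vertex -3.186 -1.662 0.615
vertex -2.282 -1.611 0.341
endloop
endfacet
facet normal -0.439 -0.806 0.397
outer loop
vertex -3.186 -1.662 0.615
vertex -3.722 -1.752 -0.16
vertex -2.882 -2.186 -0.112
endloop
endfacet
facet normal -0.764 -0.284 -0.579
outer loop
vertex -3.722 -1.752 -0.16
vertex -3.618 -0.969 -0.681
vertex -3.149 -1.758 -0.913
endloop
endfacet
facet normal -0.233 0.740 -0.631
outer loop
vertex -3.618 -0.969 -0.681
vertex -3.018 -0.394 -0.228
vertex -2.714 -0.918 -0.955
endloop
endfacet
facet normal 0.993 -0.111 0.031
outer loop
vertex -2.259 -1.67 -0.603
vertex -2.178 -0.828 -0.18
vertex -2.282 -1.611 0.341
endloop
endfacet
facet normal 0.665 -0.744 0.063
outer loop
vertex -2.259 -1.67 -0.603
vertex -2.282 -1.611 0.341
vertex -2.882 -2.186 -0.112
endloop
endfacet
facet normal 0.262 -0.812 -0.521
outer loop
vertex -2.259 -1.67 -0.603
vertex -2.882 -2.186 -0.112
vertex -3.149 -1.758 -0.913
endloop
endfacet
facet normal 0.340 -0.222 -0.914
outer loop
vertex -2.259 -1.67 -0.603
vertex -3.149 -1.758 -0.913
vertex -2.714 -0.918 -0.955
endloop
endfacet
facet normal 0.792 0.211 -0.572
outer loop
vertex -2.259 -1.67 -0.603
vertex -2.714 -0.918 -0.955
vertex -2.178 -0.828 -0.18
endloop
endfacet
facet normal 0.764 0.284 0.579
outer loop
vertex -2.282 -1.611 0.341
vertex -2.178 -0.828 -0.18
vertex -2.751 -0.822 0.573
endloop
endfacet
facet normal 0.233 -0.740 0.631
outer loop
vertex -2.882 -2.186 -0.112
vertex -2.282 -1.611 0.341
vertex -3.186 -1.662 0.615
endloop
endfacet
facet normal -0.422 -0.851 -0.314
outer loop
vertex -3.149 -1.758 -0.913
vertex -2.882 -2.186 -0.112
vertex -3.722 -1.752 -0.16
endloop
endfacet
facet normal -0.294 0.105 -0.950
outer loop
vertex -2.714 -0.918 -0.955
vertex -3.149 -1.758 -0.913
vertex -3.618 -0.969 -0.681
endloop
endfacet
facet normal 0.439 0.806 -0.397
outer loop
vertex -2.178 -0.828 -0.18
vertex -2.714 -0.918 -0.955
vertex -3.018 -0.394 -0.228
endloop
endfacet

endsolid


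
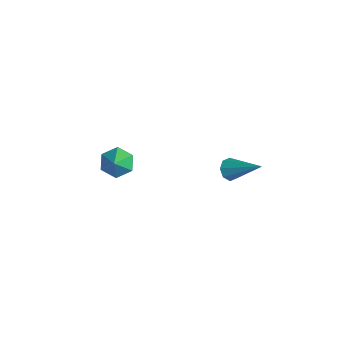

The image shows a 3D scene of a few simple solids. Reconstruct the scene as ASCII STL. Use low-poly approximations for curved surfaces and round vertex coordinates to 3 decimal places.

solid 
facet normal -0.668 0.322 -0.671
outer loop
vertex -2.835 -0.998 -2.889
vertex -3.374 -0.757 -2.236
vertex -2.782 -0.187 -2.552
endloop
endfacet
facet normal 0.967 0.041 -0.250
outer loop
vertex -2.835 -0.998 -2.889
vertex -2.782 -0.187 -2.552
vertex -2.406 -1.223 -1.264
endloop
endfacet
facet normal -0.668 0.321 -0.672
outer loop
vertex -2.782 -0.187 -2.552
vertex -3.374 -0.757 -2.236
vertex -3.322 0.055 -1.9
endloop
endfacet
facet normal 0.685 0.652 0.325
outer loop
vertex -2.782 -0.187 -2.552
vertex -3.322 0.055 -1.9
vertex -2.406 -1.223 -1.264
endloop
endfacet
facet normal -0.668 0.321 -0.671
outer loop
vertex -3.322 0.055 -1.9
vertex -3.374 -0.757 -2.236
vertex -3.913 -0.515 -1.584
endloop
endfacet
facet normal 0.029 0.462 0.887
outer loop
vertex -3.322 0.055 -1.9
vertex -3.913 -0.515 -1.584
vertex -2.406 -1.223 -1.264
endloop
endfacet
facet normal -0.667 0.323 -0.671
outer loop
vertex -3.913 -0.515 -1.584
vertex -3.374 -0.757 -2.236
vertex -3.966 -1.326 -1.921
endloop
endfacet
facet normal -0.346 -0.341 0.874
outer loop
vertex -3.913 -0.515 -1.584
vertex -3.966 -1.326 -1.921
vertex -2.406 -1.223 -1.264
endloop
endfacet
facet normal -0.667 0.323 -0.671
outer loop
vertex -3.966 -1.326 -1.921
vertex -3.374 -0.757 -2.236
vertex -3.427 -1.568 -2.573
endloop
endfacet
facet normal -0.064 -0.952 0.301
outer loop
vertex -3.966 -1.326 -1.921
vertex -3.427 -1.568 -2.573
vertex -2.406 -1.223 -1.264
endloop
endfacet
facet normal -0.668 0.322 -0.671
outer loop
vertex -3.427 -1.568 -2.573
vertex -3.374 -0.757 -2.236
vertex -2.835 -0.998 -2.889
endloop
endfacet
facet normal 0.593 -0.761 -0.262
outer loop
vertex -3.427 -1.568 -2.573
vertex -2.835 -0.998 -2.889
vertex -2.406 -1.223 -1.264
endloop
endfacet
facet normal -0.674 -0.463 -0.575
outer loop
vertex 2.728 2.924 0.956
vertex 2.469 2.674 1.461
vertex 2.385 3.197 1.138
endloop
endfacet
facet normal 0.328 0.774 -0.542
outer loop
vertex 2.728 2.924 0.956
vertex 2.385 3.197 1.138
vertex 3.851 3.626 2.639
endloop
endfacet
facet normal -0.674 -0.464 -0.575
outer loop
vertex 2.385 3.197 1.138
vertex 2.469 2.674 1.461
vertex 2.091 3.164 1.509
endloop
endfacet
facet normal -0.207 0.975 -0.077
outer loop
vertex 2.385 3.197 1.138
vertex 2.091 3.164 1.509
vertex 3.851 3.626 2.639
endloop
endfacet
facet normal -0.674 -0.464 -0.574
outer loop
vertex 2.091 3.164 1.509
vertex 2.469 2.674 1.461
vertex 2.019 2.844 1.852
endloop
endfacet
facet normal -0.515 0.678 0.525
outer loop
vertex 2.091 3.164 1.509
vertex 2.019 2.844 1.852
vertex 3.851 3.626 2.639
endloop
endfacet
facet normal -0.674 -0.464 -0.575
outer loop
vertex 2.019 2.844 1.852
vertex 2.469 2.674 1.461
vertex 2.21 2.425 1.966
endloop
endfacet
facet normal -0.415 0.058 0.908
outer loop
vertex 2.019 2.844 1.852
vertex 2.21 2.425 1.966
vertex 3.851 3.626 2.639
endloop
endfacet
facet normal -0.674 -0.464 -0.575
outer loop
vertex 2.21 2.425 1.966
vertex 2.469 2.674 1.461
vertex 2.553 2.152 1.784
endloop
endfacet
facet normal 0.034 -0.524 0.851
outer loop
vertex 2.21 2.425 1.966
vertex 2.553 2.152 1.784
vertex 3.851 3.626 2.639
endloop
endfacet
facet normal -0.675 -0.464 -0.574
outer loop
vertex 2.553 2.152 1.784
vertex 2.469 2.674 1.461
vertex 2.847 2.185 1.412
endloop
endfacet
facet normal 0.570 -0.726 0.386
outer loop
vertex 2.553 2.152 1.784
vertex 2.847 2.185 1.412
vertex 3.851 3.626 2.639
endloop
endfacet
facet normal -0.674 -0.463 -0.575
outer loop
vertex 2.847 2.185 1.412
vertex 2.469 2.674 1.461
vertex 2.919 2.505 1.07
endloop
endfacet
facet normal 0.878 -0.428 -0.216
outer loop
vertex 2.847 2.185 1.412
vertex 2.919 2.505 1.07
vertex 3.851 3.626 2.639
endloop
endfacet
facet normal -0.674 -0.464 -0.575
outer loop
vertex 2.919 2.505 1.07
vertex 2.469 2.674 1.461
vertex 2.728 2.924 0.956
endloop
endfacet
facet normal 0.778 0.192 -0.599
outer loop
vertex 2.919 2.505 1.07
vertex 2.728 2.924 0.956
vertex 3.851 3.626 2.639
endloop
endfacet

endsolid


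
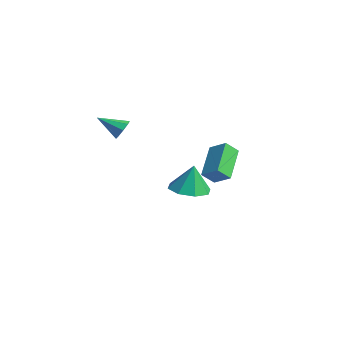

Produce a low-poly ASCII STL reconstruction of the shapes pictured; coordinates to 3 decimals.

solid 
facet normal 0.558 0.662 -0.500
outer loop
vertex 1.091 -3.014 2.765
vertex 0.602 -2.766 2.548
vertex 0.934 -2.683 3.028
endloop
endfacet
facet normal 0.494 -0.385 0.780
outer loop
vertex 1.091 -3.014 2.765
vertex 0.934 -2.683 3.028
vertex -0.162 -3.674 3.232
endloop
endfacet
facet normal 0.558 0.662 -0.500
outer loop
vertex 0.934 -2.683 3.028
vertex 0.602 -2.766 2.548
vertex 0.582 -2.4 3.01
endloop
endfacet
facet normal 0.060 0.137 0.989
outer loop
vertex 0.934 -2.683 3.028
vertex 0.582 -2.4 3.01
vertex -0.162 -3.674 3.232
endloop
endfacet
facet normal 0.558 0.662 -0.500
outer loop
vertex 0.582 -2.4 3.01
vertex 0.602 -2.766 2.548
vertex 0.242 -2.332 2.721
endloop
endfacet
facet normal -0.530 0.436 0.727
outer loop
vertex 0.582 -2.4 3.01
vertex 0.242 -2.332 2.721
vertex -0.162 -3.674 3.232
endloop
endfacet
facet normal 0.559 0.662 -0.499
outer loop
vertex 0.242 -2.332 2.721
vertex 0.602 -2.766 2.548
vertex 0.113 -2.518 2.33
endloop
endfacet
facet normal -0.930 0.336 0.147
outer loop
vertex 0.242 -2.332 2.721
vertex 0.113 -2.518 2.33
vertex -0.162 -3.674 3.232
endloop
endfacet
facet normal 0.559 0.662 -0.500
outer loop
vertex 0.113 -2.518 2.33
vertex 0.602 -2.766 2.548
vertex 0.271 -2.85 2.067
endloop
endfacet
facet normal -0.906 -0.105 -0.411
outer loop
vertex 0.113 -2.518 2.33
vertex 0.271 -2.85 2.067
vertex -0.162 -3.674 3.232
endloop
endfacet
facet normal 0.557 0.664 -0.499
outer loop
vertex 0.271 -2.85 2.067
vertex 0.602 -2.766 2.548
vertex 0.623 -3.132 2.085
endloop
endfacet
facet normal -0.471 -0.628 -0.619
outer loop
vertex 0.271 -2.85 2.067
vertex 0.623 -3.132 2.085
vertex -0.162 -3.674 3.232
endloop
endfacet
facet normal 0.558 0.663 -0.499
outer loop
vertex 0.623 -3.132 2.085
vertex 0.602 -2.766 2.548
vertex 0.963 -3.2 2.375
endloop
endfacet
facet normal 0.119 -0.927 -0.357
outer loop
vertex 0.623 -3.132 2.085
vertex 0.963 -3.2 2.375
vertex -0.162 -3.674 3.232
endloop
endfacet
facet normal 0.558 0.663 -0.499
outer loop
vertex 0.963 -3.2 2.375
vertex 0.602 -2.766 2.548
vertex 1.091 -3.014 2.765
endloop
endfacet
facet normal 0.518 -0.826 0.224
outer loop
vertex 0.963 -3.2 2.375
vertex 1.091 -3.014 2.765
vertex -0.162 -3.674 3.232
endloop
endfacet
facet normal -0.030 -0.155 -0.987
outer loop
vertex -0.651 1.779 -3.453
vertex -1.694 2.058 -3.465
vertex -0.76 2.589 -3.577
endloop
endfacet
facet normal 0.853 0.189 0.487
outer loop
vertex -0.651 1.779 -3.453
vertex -0.76 2.589 -3.577
vertex -1.646 2.302 -1.915
endloop
endfacet
facet normal -0.030 -0.155 -0.987
outer loop
vertex -0.76 2.589 -3.577
vertex -1.694 2.058 -3.465
vertex -1.416 3.088 -3.635
endloop
endfacet
facet normal 0.529 0.743 0.410
outer loop
vertex -0.76 2.589 -3.577
vertex -1.416 3.088 -3.635
vertex -1.646 2.302 -1.915
endloop
endfacet
facet normal -0.030 -0.155 -0.987
outer loop
vertex -1.416 3.088 -3.635
vertex -1.694 2.058 -3.465
vertex -2.235 2.984 -3.594
endloop
endfacet
facet normal -0.095 0.910 0.403
outer loop
vertex -1.416 3.088 -3.635
vertex -2.235 2.984 -3.594
vertex -1.646 2.302 -1.915
endloop
endfacet
facet normal -0.030 -0.155 -0.987
outer loop
vertex -2.235 2.984 -3.594
vertex -1.694 2.058 -3.465
vertex -2.737 2.338 -3.477
endloop
endfacet
facet normal -0.654 0.593 0.470
outer loop
vertex -2.235 2.984 -3.594
vertex -2.737 2.338 -3.477
vertex -1.646 2.302 -1.915
endloop
endfacet
facet normal -0.030 -0.155 -0.987
outer loop
vertex -2.737 2.338 -3.477
vertex -1.694 2.058 -3.465
vertex -2.628 1.528 -3.353
endloop
endfacet
facet normal -0.820 -0.023 0.572
outer loop
vertex -2.737 2.338 -3.477
vertex -2.628 1.528 -3.353
vertex -1.646 2.302 -1.915
endloop
endfacet
facet normal -0.031 -0.155 -0.987
outer loop
vertex -2.628 1.528 -3.353
vertex -1.694 2.058 -3.465
vertex -1.972 1.029 -3.295
endloop
endfacet
facet normal -0.496 -0.577 0.649
outer loop
vertex -2.628 1.528 -3.353
vertex -1.972 1.029 -3.295
vertex -1.646 2.302 -1.915
endloop
endfacet
facet normal -0.031 -0.155 -0.987
outer loop
vertex -1.972 1.029 -3.295
vertex -1.694 2.058 -3.465
vertex -1.153 1.133 -3.337
endloop
endfacet
facet normal 0.128 -0.744 0.656
outer loop
vertex -1.972 1.029 -3.295
vertex -1.153 1.133 -3.337
vertex -1.646 2.302 -1.915
endloop
endfacet
facet normal -0.030 -0.154 -0.988
outer loop
vertex -1.153 1.133 -3.337
vertex -1.694 2.058 -3.465
vertex -0.651 1.779 -3.453
endloop
endfacet
facet normal 0.686 -0.427 0.589
outer loop
vertex -1.153 1.133 -3.337
vertex -0.651 1.779 -3.453
vertex -1.646 2.302 -1.915
endloop
endfacet
facet normal -0.615 0.598 0.514
outer loop
vertex 2.924 0.414 1.624
vertex 3.711 0.78 2.14
vertex 3.027 1.03 1.031
endloop
endfacet
facet normal -0.779 -0.362 -0.511
outer loop
vertex 4.189 -0.1 0.06
vertex 2.924 0.414 1.624
vertex 3.027 1.03 1.031
endloop
endfacet
facet normal -0.615 0.598 0.514
outer loop
vertex 3.027 1.03 1.031
vertex 3.711 0.78 2.14
vertex 3.814 1.395 1.548
endloop
endfacet
facet normal 0.120 0.715 -0.688
outer loop
vertex 3.814 1.395 1.548
vertex 4.189 -0.1 0.06
vertex 3.027 1.03 1.031
endloop
endfacet
facet normal -0.119 -0.715 0.689
outer loop
vertex 2.924 0.414 1.624
vertex 4.873 -0.35 1.169
vertex 3.711 0.78 2.14
endloop
endfacet
facet normal -0.779 -0.362 -0.511
outer loop
vertex 4.086 -0.715 0.652
vertex 2.924 0.414 1.624
vertex 4.189 -0.1 0.06
endloop
endfacet
facet normal -0.120 -0.716 0.688
outer loop
vertex 4.086 -0.715 0.652
vertex 4.873 -0.35 1.169
vertex 2.924 0.414 1.624
endloop
endfacet
facet normal 0.779 0.362 0.512
outer loop
vertex 3.711 0.78 2.14
vertex 4.873 -0.35 1.169
vertex 3.814 1.395 1.548
endloop
endfacet
facet normal 0.119 0.715 -0.689
outer loop
vertex 4.976 0.266 0.576
vertex 4.189 -0.1 0.06
vertex 3.814 1.395 1.548
endloop
endfacet
facet normal 0.779 0.362 0.511
outer loop
vertex 3.814 1.395 1.548
vertex 4.873 -0.35 1.169
vertex 4.976 0.266 0.576
endloop
endfacet
facet normal 0.615 -0.598 -0.514
outer loop
vertex 4.976 0.266 0.576
vertex 4.086 -0.715 0.652
vertex 4.189 -0.1 0.06
endloop
endfacet
facet normal 0.615 -0.598 -0.514
outer loop
vertex 4.873 -0.35 1.169
vertex 4.086 -0.715 0.652
vertex 4.976 0.266 0.576
endloop
endfacet

endsolid
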